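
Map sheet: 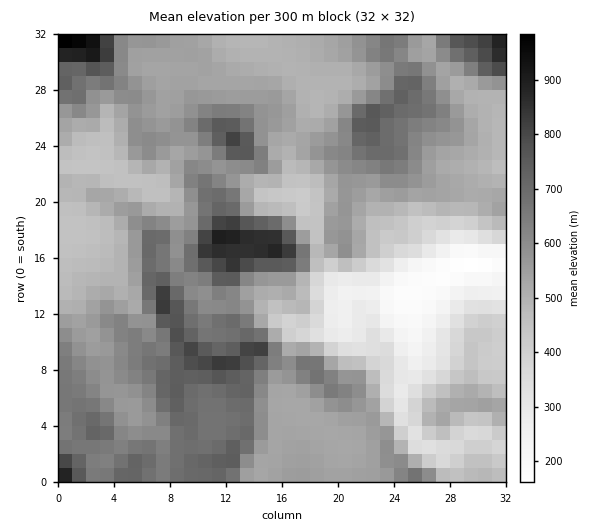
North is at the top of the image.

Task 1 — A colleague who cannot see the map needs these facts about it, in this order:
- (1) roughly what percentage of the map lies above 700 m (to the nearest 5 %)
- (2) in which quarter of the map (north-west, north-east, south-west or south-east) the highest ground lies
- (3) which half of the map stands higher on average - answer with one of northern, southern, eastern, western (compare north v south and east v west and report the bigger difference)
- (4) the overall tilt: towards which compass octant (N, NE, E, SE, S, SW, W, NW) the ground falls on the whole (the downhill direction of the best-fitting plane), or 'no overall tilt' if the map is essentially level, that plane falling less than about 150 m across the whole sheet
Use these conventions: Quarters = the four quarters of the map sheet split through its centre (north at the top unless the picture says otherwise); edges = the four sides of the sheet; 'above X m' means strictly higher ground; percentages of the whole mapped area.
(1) Roughly 15 % of the ground is higher than 700 m.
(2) The highest ground is in the north-west quarter.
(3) The western half stands higher on average than the eastern half.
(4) The general tilt is down to the east (the land rises towards the west).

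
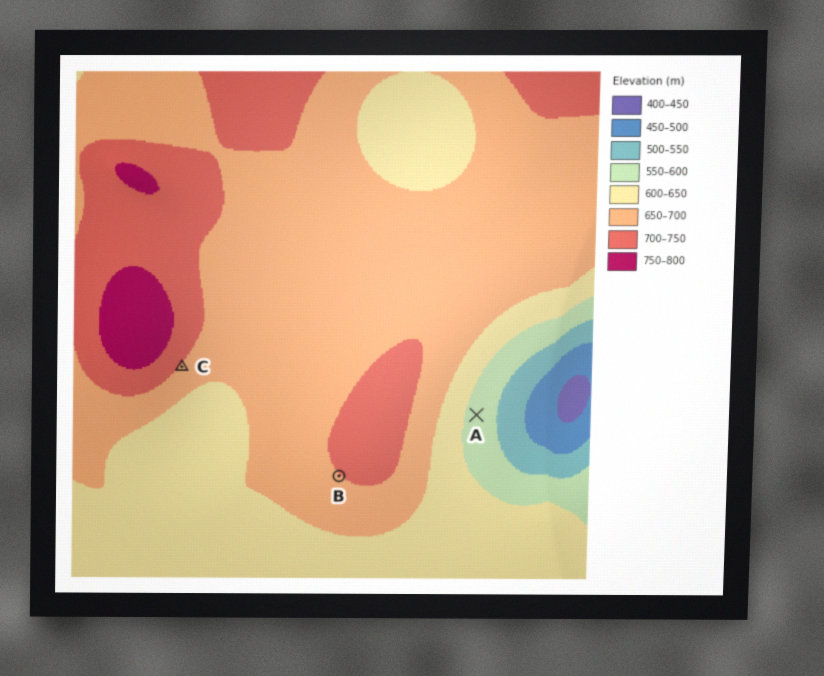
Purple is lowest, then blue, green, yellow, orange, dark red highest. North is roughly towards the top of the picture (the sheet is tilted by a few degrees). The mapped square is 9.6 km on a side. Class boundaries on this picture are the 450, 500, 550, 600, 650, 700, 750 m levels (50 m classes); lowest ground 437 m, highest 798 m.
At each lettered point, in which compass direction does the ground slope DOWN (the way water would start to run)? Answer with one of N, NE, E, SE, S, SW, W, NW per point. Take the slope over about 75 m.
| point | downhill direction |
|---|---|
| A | E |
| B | SW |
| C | SE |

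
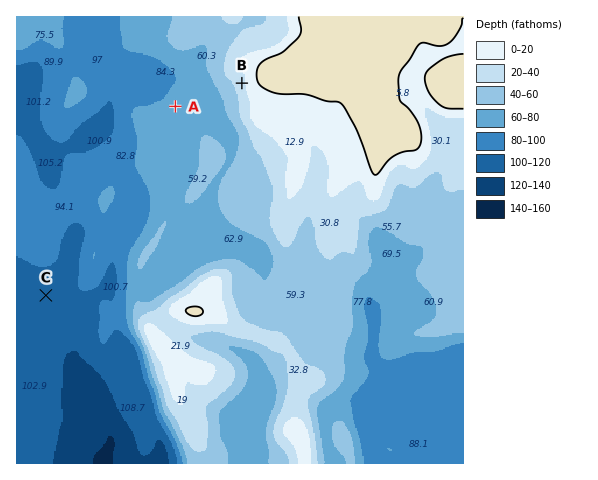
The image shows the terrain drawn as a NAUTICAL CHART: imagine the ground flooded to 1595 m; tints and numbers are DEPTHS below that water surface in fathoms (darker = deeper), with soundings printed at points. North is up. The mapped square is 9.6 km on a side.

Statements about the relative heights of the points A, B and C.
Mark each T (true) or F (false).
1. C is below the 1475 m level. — T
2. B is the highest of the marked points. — T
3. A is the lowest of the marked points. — F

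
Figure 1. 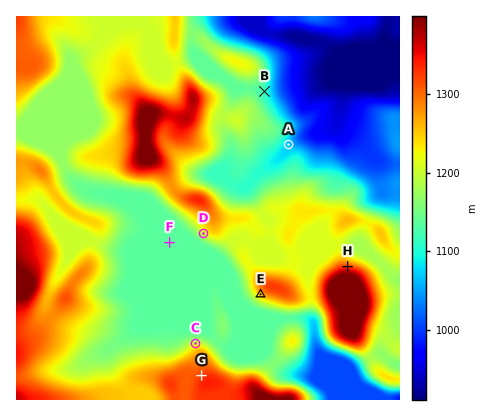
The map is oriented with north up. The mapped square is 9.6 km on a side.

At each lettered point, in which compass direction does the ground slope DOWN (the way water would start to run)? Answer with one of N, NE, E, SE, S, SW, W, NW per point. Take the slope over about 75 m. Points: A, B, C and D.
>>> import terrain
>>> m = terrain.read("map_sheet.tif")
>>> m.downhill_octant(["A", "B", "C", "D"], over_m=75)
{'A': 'E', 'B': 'E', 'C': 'N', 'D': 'SW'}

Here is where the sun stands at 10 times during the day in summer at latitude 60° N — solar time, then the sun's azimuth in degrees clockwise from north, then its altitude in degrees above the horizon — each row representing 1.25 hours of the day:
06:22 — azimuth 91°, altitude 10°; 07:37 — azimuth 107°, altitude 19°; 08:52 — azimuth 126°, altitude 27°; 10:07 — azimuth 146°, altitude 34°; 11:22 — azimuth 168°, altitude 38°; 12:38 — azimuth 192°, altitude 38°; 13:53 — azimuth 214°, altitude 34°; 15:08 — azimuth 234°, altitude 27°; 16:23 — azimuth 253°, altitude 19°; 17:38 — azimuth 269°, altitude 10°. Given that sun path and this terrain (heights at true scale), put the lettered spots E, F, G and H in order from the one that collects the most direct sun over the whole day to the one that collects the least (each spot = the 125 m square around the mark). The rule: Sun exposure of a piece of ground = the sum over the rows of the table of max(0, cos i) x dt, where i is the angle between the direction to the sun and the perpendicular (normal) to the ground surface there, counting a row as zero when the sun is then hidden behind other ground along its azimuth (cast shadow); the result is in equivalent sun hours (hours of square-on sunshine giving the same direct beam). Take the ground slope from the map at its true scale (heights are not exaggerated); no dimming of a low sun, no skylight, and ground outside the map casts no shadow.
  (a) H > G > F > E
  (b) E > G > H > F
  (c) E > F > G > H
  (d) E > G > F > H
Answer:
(c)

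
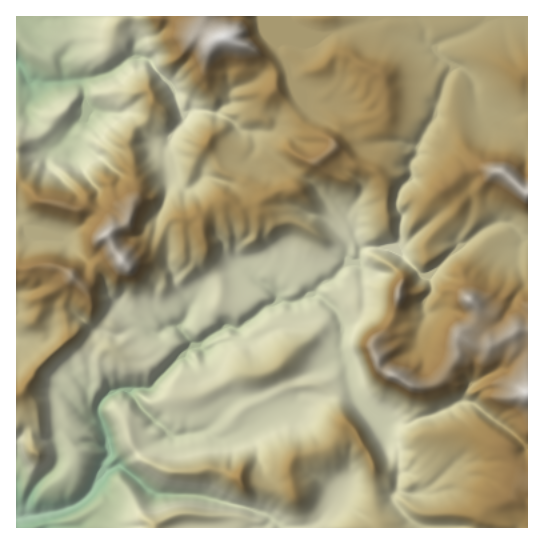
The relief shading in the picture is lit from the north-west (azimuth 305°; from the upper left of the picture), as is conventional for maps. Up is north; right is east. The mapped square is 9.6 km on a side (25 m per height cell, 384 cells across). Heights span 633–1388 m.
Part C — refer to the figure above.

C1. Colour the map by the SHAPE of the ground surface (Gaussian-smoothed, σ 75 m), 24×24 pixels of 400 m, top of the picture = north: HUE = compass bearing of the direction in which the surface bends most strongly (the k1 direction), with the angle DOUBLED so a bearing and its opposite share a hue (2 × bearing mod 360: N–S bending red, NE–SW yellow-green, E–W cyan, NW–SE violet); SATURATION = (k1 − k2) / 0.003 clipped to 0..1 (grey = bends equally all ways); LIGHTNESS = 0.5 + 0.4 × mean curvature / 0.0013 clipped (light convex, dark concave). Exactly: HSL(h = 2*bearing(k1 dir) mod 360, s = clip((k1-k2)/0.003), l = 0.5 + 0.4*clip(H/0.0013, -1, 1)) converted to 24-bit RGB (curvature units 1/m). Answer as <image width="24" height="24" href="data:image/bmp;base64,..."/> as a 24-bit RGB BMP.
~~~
<image width="24" height="24" href="data:image/bmp;base64,Qk32BgAAAAAAADYAAAAoAAAAGAAAABgAAAABABgAAAAAAMAGAAATCwAAEwsAAAAAAAAAAAAAm6YjRKwQIdLYrHS+ZWqNVM/Bm7rw04b5fJn3bnbn2zRQbh8Wdz0iWLsgQI+IZoOqtntycra2whq2qznwLhfrWJbSqnGnYX9dN2Swzoy7WbcwB3lBtFiVdutwMBYDMzIAMycAMhUB+sgJOYbXk7nWs9nIOmB5UGpzzbFjKHZ1dLszfH1Bg25alW6GpYSsmniu9gMTAo050JuXJJ2XGb4ZVQAWdaruz9T80s79k8L/0+n4QCWyzLmApFhLekdJLlNT1+t8HkjVtEmbdpxtXod5hodpjn9tfKKYZKz/Pmb/Y8NawXaSMARnlPC5UsaKbHlJbo1AhIE7q5w0dDqcj6bCyIffz4zWUTOWzP/SNQxKu11akZB1cWaCX4JqfamAP76lQP8FLBWbebd0qFjAMQdvsOCflTicf3A5eIdLi3paaYNVUH5OaotIYl5Ft0mDyPXbuxHSPStkatKorZfUmIfDfqa7MtQ4qxY3m9KJKzeyr6RjUBVwkufxzEfg3CvIkaJ8fZFvWoNqnnR4e4lqb3xfWnFnO8aE79FiXBI7Y0I7hXkWMVQCJV0KjCMSlScgh7NR9cKmJUFdnGJtxlZzGk4ASEoCAJ0ezKC6kX+wuW67k1JCho9BW45MXaWrWbRchTNXmhduwFJBzPv7ya/uZ6/ICnOiqLTWoKPU2ktP7yNrJls6n2RumW2/nbHXUMjgB5g4p2azjVqamJ7JrIrZ25/NOodabodXXSpv3zyqsv/dkEuxi0qO33eOMUmjHYEbep5GXndJ6k+a9HXRIqmpisK3cXiZl3OmmlDbLGMMWqRymalyWnV5vJOV0o3LVoOKGwp30vnStnBtOW5vVk55zpyLWnO0rITJVpp+vWKkM4Fx6dlyszYCNKtvgVpTioFNgUUkzoq4LZEXPoEWV7RJdqJfl2tgtX+jHURnIrg4+XBuSY+LPll7scNzvVhIPYhwpnnHhEWeu1iNiStI5ffUEQ4xi4o9hINUYJZxT4OGvo+3lYW3Lrl0hoAtW5E3nj9ddKmiMktm95FsT8x9IjyTojSkuO3Ca2u0OpaqQ6xqnkV+m9Lj8XmZqwCQb9dfOLuYqkCkOHc2Z69RbXCCl1ZqaoKfpnKTOJZki6lwM1SKPOpl/JHLEgpynNFlp7VegmGLkFSBZH7fmK/ryiu5lQpFgs3f29zwS0/Hhi6w0HuWN6FoZFc5XIFDd39viHRqkaVzP4JURSPDQv97eQA1YPBYHb5stW1ueXBgfXFeg4RLd20ySyM7qYLWrfGOZJImsjWzfDm1ydx4nCytZ1S1x41wM2M2lq9Ibtq+XUuMwD4jYKALGJhu3Zp5OnY+TJUmo3WKhmFxhzU8hlo3S8mMEMB4y1NX6auWCS06pZnT2Z7cl0S2aHmxi5Cyc3vRM+xCeDdPXVB0ZV6YsfR8pw/nN6U7um97Y3aoXHIyglYvXK/w0eb6fGvqhDvbnbZY4sG4OGzfJoVfizs+0JrHiFGyt4G6zlDOktu0aideeIlFO45ufv8HTY7Vy3awebmBn0eEeUJohpfjeeCGaDdcVL83sBS94jp4yuWBiDqHby96Vp8wqb4vXqVpf3JZkIlQtg8qZMm5eIDJVsHYz4mCD0NhhLB6wnudWjXHxtfzVOb20cU6P1gvZEc4bmkqzKpC0+F8WDNfS0CJ0YGST7dsb5CWc2STeUvEcbbe2YuzW9DLhklKqodrI1F7nJtnfJRqXMWShZ5CiDA72WK3zFV/LndYRIumeam38Iqfi00+C4lympzI2aLdhi1OdII9Y41NU7N9X9NhozN0nmuEoqhgVoeiNZCLmK51e2pcenVihmlnNkuOyJDO5JbZHClYW2ojbkkc7vbIDwvHWGAUgn0HsFWBtX5vSp5pdpNTg4JagmR1knF7t7aHcmmXMleCt7V9d2l8f3NwhIBqgZRSUH8wyokuKhbjkYzhjYjh2fnQMwAtzpZuYsGLNpRhe228bdbVfFtuf4NpdWt9iIx0qL2CZFyBWlWhgrJoeFyEiG94lXZwjTI9jrJwkTubr7QpD1gFLL0fcAAvpdohxt1/iUhYnaNTKKlBsTGpammssnq5YYOSicPFvIapcGONj32XjUNHjl1+d5Ohg5awZLnMqnKlWG+Zh3ai1aWqFi5fYDCJ3Lmgbb3O0YLZpurdRIT1gEyGaIBrW5xpe7eXfGdWiHZghHJsfVZfaJqjf42ceJKAbId0g2lweIxxaGeGXmyJzZKBWBmoaePVW8SeobBtPcY84MFYQx9SgHyAlGiLgqxfWpBTgH1vinZyiHaDfXiPc4+MZodof4JvgYFt"/>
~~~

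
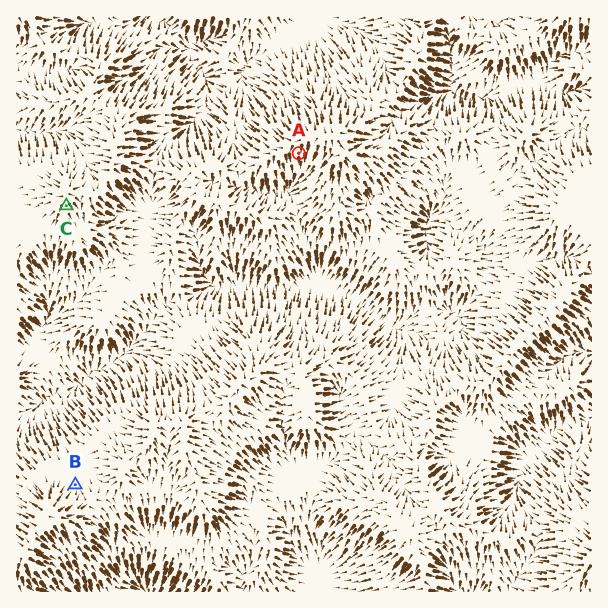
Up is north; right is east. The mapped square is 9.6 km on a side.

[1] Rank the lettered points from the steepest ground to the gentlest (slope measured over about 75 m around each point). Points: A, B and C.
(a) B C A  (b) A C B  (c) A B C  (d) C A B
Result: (b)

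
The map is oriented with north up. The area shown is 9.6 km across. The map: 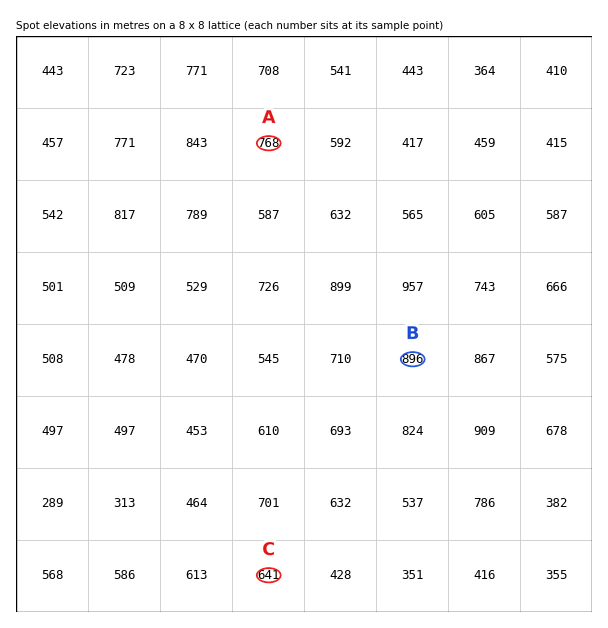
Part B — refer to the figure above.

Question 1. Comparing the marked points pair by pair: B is above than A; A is above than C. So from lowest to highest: C A B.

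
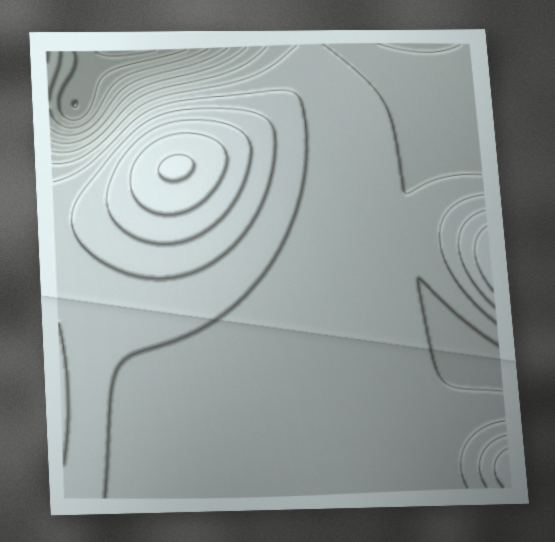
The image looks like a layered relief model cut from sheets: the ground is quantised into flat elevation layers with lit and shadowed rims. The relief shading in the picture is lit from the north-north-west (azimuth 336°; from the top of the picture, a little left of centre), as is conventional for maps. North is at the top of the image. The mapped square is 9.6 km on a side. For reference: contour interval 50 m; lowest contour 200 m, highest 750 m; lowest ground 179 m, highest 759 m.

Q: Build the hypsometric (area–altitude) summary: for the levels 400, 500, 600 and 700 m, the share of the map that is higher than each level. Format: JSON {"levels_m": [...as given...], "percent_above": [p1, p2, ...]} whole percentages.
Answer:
{"levels_m": [400, 500, 600, 700], "percent_above": [95, 83, 15, 3]}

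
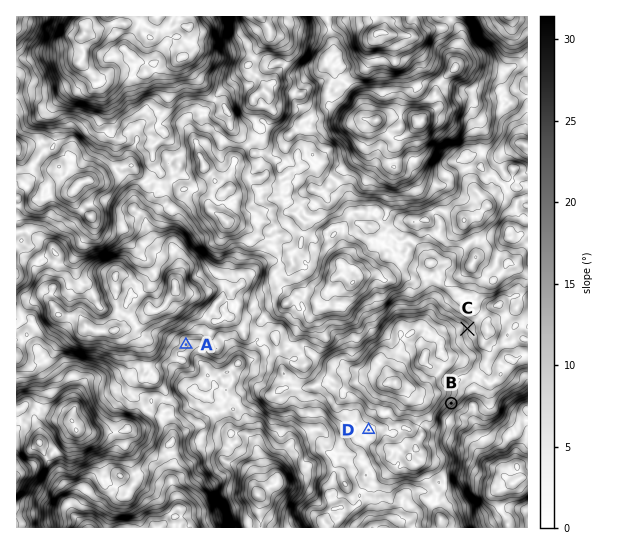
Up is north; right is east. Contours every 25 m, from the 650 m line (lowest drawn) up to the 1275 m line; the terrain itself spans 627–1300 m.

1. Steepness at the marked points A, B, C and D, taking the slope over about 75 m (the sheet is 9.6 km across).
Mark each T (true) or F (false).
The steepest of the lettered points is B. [T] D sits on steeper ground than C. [F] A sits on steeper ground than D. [T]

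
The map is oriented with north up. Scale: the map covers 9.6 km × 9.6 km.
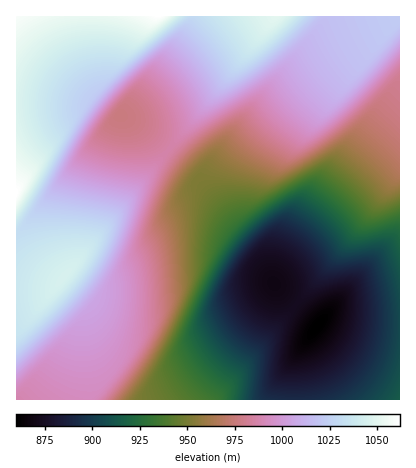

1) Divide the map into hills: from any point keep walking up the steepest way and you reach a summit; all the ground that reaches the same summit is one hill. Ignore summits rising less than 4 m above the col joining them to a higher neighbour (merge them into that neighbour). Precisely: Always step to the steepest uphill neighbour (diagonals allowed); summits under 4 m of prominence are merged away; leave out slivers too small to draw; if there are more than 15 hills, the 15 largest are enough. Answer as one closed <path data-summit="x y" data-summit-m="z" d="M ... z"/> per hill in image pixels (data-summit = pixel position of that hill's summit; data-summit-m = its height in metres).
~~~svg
<path data-summit="64 278" data-summit-m="1044" d="M120 115l-29 31-75 88 0 166 278 0 0-40 24-36-43-38-17-38-26-26-29-36-6-12-47-40z"/><path data-summit="400 16" data-summit-m="1022" d="M400 16l-72 0-98 120-27 38 0 8 6 10 24 30 26 26 16 38 43 39 8-8 6-1 40 9 28 1z"/><path data-summit="276 16" data-summit-m="1050" d="M326 16l-132 0-11 18-63 82 26 15 40 33 11 10 9 15-3-7 0-8 6-10 41-54 73-86z"/><path data-summit="400 400" data-summit-m="915" d="M332 316l-4 0-7 6-26 36 0 42 105 0 0-74-42-3z"/><path data-summit="16 16" data-summit-m="1059" d="M86 16l-70 0 0 86 64 4 28 17 13-9 0-8-23-24-8-28z"/><path data-summit="16 192" data-summit-m="1062" d="M38 102l-22 0 0 132 96-112-6 0-26-16z"/><path data-summit="158 16" data-summit-m="1062" d="M192 16l-105 0 2 32 9 34 23 24 1 8 61-80 7-10z"/>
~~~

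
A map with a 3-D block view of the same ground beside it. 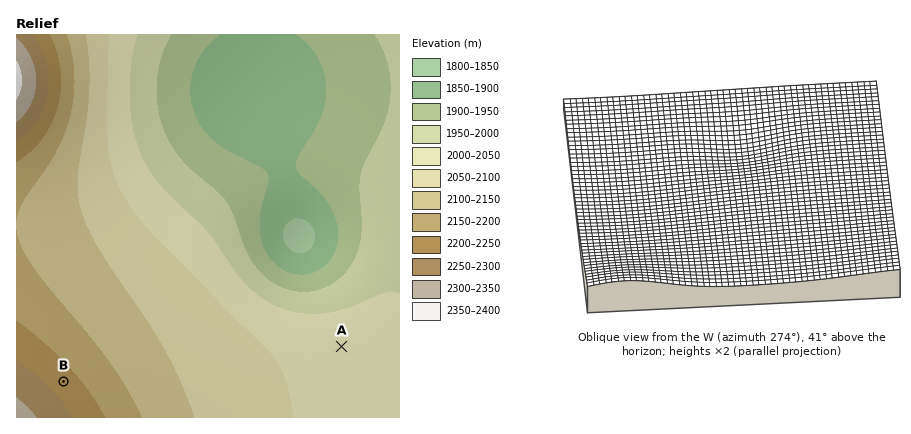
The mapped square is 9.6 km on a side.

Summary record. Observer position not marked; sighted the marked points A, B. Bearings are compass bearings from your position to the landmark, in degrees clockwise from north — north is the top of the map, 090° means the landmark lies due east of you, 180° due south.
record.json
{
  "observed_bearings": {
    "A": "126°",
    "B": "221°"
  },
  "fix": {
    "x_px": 190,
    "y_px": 236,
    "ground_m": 2020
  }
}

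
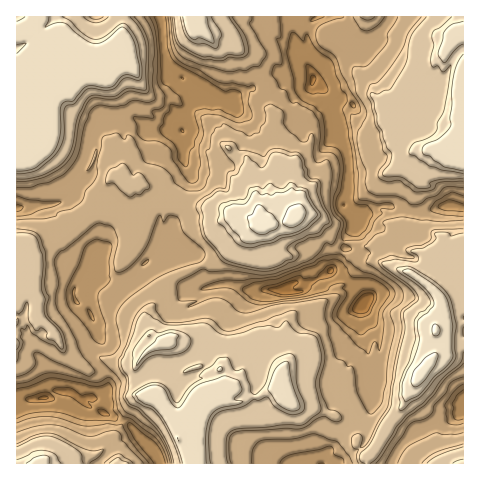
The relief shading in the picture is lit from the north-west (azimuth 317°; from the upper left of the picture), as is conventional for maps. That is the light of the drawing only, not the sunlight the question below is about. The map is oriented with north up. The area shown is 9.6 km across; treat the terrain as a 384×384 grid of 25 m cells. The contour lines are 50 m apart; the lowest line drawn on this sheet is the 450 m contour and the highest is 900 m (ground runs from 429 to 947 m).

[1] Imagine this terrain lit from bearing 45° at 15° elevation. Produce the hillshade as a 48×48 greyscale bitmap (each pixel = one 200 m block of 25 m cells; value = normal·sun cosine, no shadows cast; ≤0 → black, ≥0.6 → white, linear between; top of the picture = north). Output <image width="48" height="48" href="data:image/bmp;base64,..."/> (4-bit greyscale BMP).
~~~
<image width="48" height="48" href="data:image/bmp;base64,Qk32BAAAAAAAAHYAAAAoAAAAMAAAADAAAAABAAQAAAAAAIAEAAATCwAAEwsAABAAAAAAAAAAAAAAABEREQAiIiIAMzMzAERERABVVVUAZmZmAHd3dwCIiIgAmZmZAKqqqgC7u7sAzMzMAN3d3QDu7u4A////AHituKuFnP/QADiquZmHd1REQAaHVmV6mJmrmsqHnP9wAGmqqZhlVVVUECZ4d3iIiYirzcuYrvgAAomql2VDM0MgE3dXeIeJu5q83dyqzYAABniZdTIRERIjVoVmd4eKq6q8zcu8pQAAJ3eHZERDITVVZ3dldlVorIm7y7qnEAAAeHd2VFZkEmdoh4qFRER5rYmZiZdjAAAWqWZlRXdAJqqqd6xiEkWHmkVld1MyAAWKx2d2d4dDacq4eLpCATV3mCRDMQASACecpmd3ealUeqmoebhSATV3dVRDEABjACaIZmd2i6hFepmIeqhSATZ2RGeDACqSAEVmZmd3qodWipiJq6diEjZ4aGlAFKxlUzVUNXd4mHdnioeryodjEkWZmocxKdp4UjVEVod3h3d3iHjNuIdkEkSHrJYRjch2MTV5m6h5qYd3eJzcmah0IiNXrGIY3riFIVWbzbm8uYiZmsurvbhjEBJovDNt7apUNFa9yqqpeKqYmpeczKlRAiaIvEWc26U1RWipeZiInLqru6mrq7YjRWZXu2acunNWZniHiqmay73d3cvLmnQkREIoynesqVVmZ3d3mpiJmamau5mpqWMgAABMt3erqWZ3ZXd4mGVWZUIAEjV5l0EAAAXMdmebuGdlNGeIh3YzIAAAABJ2QRAAAZ2nZnesl3ZkJGd3iHYyAAEzMjNBATICjLdmZne7dmZlRHaGZ3QQFERWaHVDNlM4qWd2ZnnJZmZmM3iGZiABUhM0ZlVWaHRndnhmd6y4dmZkFGh2UwAEIDETMSRWnJZnZndoqcypdmZSJWd3UjIjAzFHUUVp7oZGeJmszLqoeHZEVmd2Q1IzNkWcZIq//GQ2iqqszFZ3d3ZmZmZ2VVNUaYi6Z87/+CAmZUWKlzRmZ1VmZWZ2Z5h4qXeoic7tpQAiEBNEMRI0VlVmVWZ3jLh4dWipmc7LphASIhJEEAATVWZUVniIzJZVRniIib2qtxEzISVSACM0VnZEaImsyoQ0ZliHeLurxwE0NWUgAGVlZ4dFeIzKq2MkRHqGi9zL1wFlNkETRWdneZhFZ6yHumMzR6p4u7u8xANRNDRmZnZ3i7lWict62lQzial4irvMgARBVmd3ZmZ3m7l4mriLp1MmrLhnnZm6YCUhZnd1Zmd3q6mHiHZ4hkJZzZZWqni6UTMDZmZVVmd3qYl0RWZodTWb2lRHuXrZM1EFZmZlRWZ3hncwFEJIZ3mphSRquL23VQAWdmZlRGZ3ZXUAFBGKq4d1MSZ4ituGQABYdmZkNGZmZmQSVBbdyXUgIlZni7pjEBWHZmZkQ2ZmZmZWZEvtpiABI0Vni6cyATd2ZmZkQnZmZmd2ZX3sYAAAEkVnm5RCFHh2VlZDM3dmZnd3d67sEAABM1aJqnUgRodmZVUzV2Z2d3iYd77rAAATVZq5qVIDZmdlVEVEZ2Znd5yoeN/6AAFIiszIlzI2ZmVVRFVFZnZ3etyoev/4AAWLnNyXhVVnZiJEVWVWd3Z4rMunje/2ADesrrt3dXh2ZAFIdHZodg=="/>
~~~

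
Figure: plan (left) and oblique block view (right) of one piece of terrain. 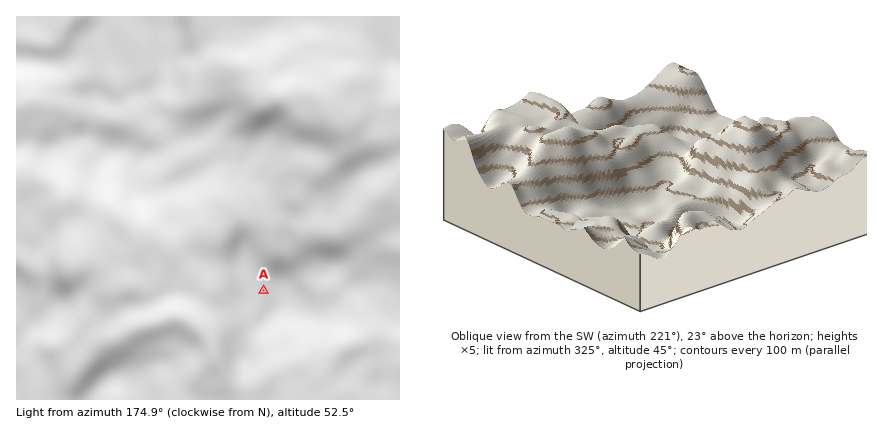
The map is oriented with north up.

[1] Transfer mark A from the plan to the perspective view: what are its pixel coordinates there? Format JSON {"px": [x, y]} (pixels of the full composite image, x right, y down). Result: {"px": [732, 133]}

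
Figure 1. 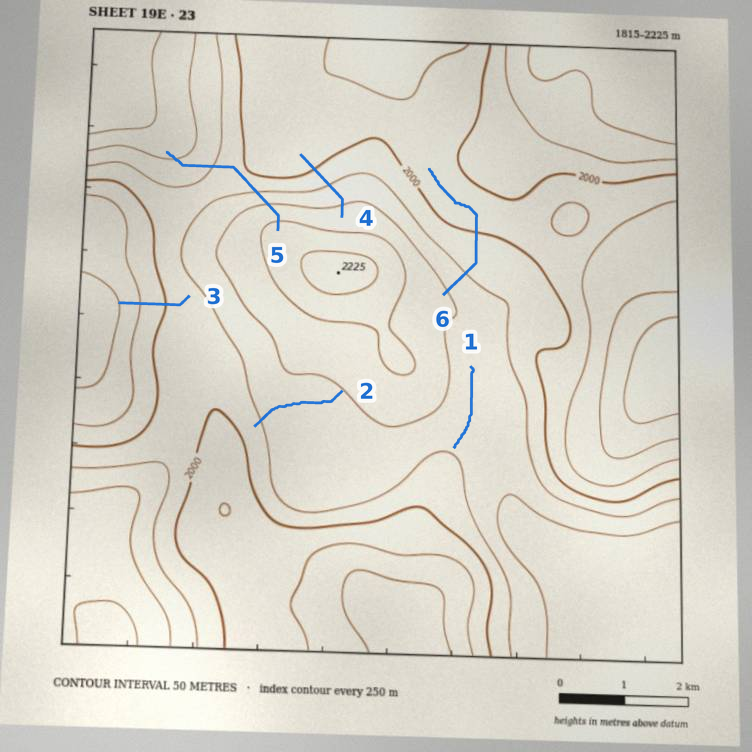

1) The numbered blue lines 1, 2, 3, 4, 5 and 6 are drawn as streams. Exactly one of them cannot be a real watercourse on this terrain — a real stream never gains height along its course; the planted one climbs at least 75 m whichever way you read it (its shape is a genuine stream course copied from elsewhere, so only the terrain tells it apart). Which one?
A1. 5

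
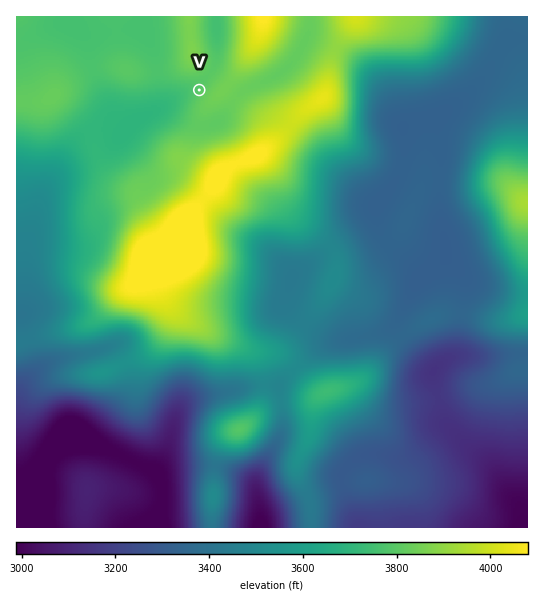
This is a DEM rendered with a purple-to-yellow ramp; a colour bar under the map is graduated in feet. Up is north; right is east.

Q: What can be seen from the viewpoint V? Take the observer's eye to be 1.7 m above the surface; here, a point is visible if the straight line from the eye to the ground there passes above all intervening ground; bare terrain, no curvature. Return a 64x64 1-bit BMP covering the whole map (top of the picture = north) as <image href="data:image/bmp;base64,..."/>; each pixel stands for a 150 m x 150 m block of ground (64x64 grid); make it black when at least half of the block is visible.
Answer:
<image width="64" height="64" href="data:image/bmp;base64,Qk0+AgAAAAAAAD4AAAAoAAAAQAAAAEAAAAABAAEAAAAAAAACAAATCwAAEwsAAAIAAAAAAAAA////AAAAAAAAAAAAAAAAAAAAAAAAAAAAAAAAAAAAAAAAAAAAAAAAAAAAAAAAAAAAAAAAAAAAAAAAAAAAAAAAAAAAAAAAAAAAAAAAAAAAAAAAAAAAAAAAAAAAAAAAAAAAAAAAAAAAAAAAAAAAAAAAAAAAAAAAAAAAAAAAAAAAAAAAAAAAAAAAAAAAAAAAAAAAAAAAAAAAAAAAAAAAAAAAAAAAAAAAAAAAAAAAAAAAAAAAAAAAAAAAAAAAAAAAAAAAAAAAAAAAAAAAAAAAAAAAAAAAAAAAAAAAAAAAAAAAAAAAAAAAAAAAAAAAAAAAAAAAAAAAAAAAAAAAAAAAAAAAAAAAAAAAAAAAAAAAAAAAAAAAAAAAAAAAAAAAAAAAAAAAAAHAAAAAAAAAA8AAAAAAAAADwAAAAAAAAADwAAAAAAAAAHwAAAAAAAAAPgAAAAAAAAAeAAAAAAAAAA4AAAAAAAAOBgAAAAAAAD8HgAAAAAAAPwfAAAAAAAA/B/gAAAAAAH88fAAAAAAMf/wCAAAAAA//+AAAAAAAD//4AAAAAAAP//AAAAAAAA//8AAAAAAAD//+AAAAAAAH4/8AAAAAAAfD/4AAAAAAB4P/IAAAAAAGA4c4AAAAAAADAjgAAAAAAAIAPAAAAAAAAAA8AAAAAAAAABwAAAAAAAAAHAAAAAABgAAcAAAAAA=="/>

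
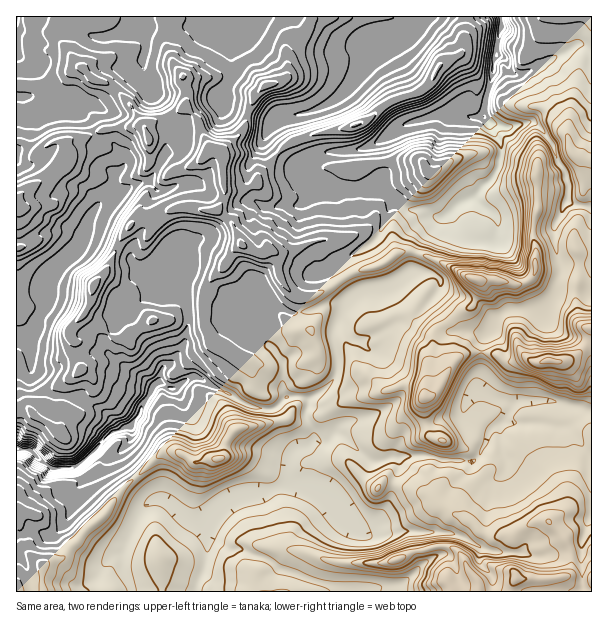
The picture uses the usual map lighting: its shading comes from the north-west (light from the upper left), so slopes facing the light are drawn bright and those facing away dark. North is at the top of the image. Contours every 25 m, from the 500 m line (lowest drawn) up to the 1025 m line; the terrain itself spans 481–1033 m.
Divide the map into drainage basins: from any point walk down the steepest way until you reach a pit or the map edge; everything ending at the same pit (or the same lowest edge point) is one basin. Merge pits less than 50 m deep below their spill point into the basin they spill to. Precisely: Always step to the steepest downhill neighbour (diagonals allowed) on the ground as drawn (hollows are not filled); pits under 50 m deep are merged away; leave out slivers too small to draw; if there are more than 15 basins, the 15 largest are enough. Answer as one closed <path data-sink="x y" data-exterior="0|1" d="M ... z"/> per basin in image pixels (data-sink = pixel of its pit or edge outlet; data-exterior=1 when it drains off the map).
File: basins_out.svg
<path data-sink="501 27" data-exterior="0" d="M591 16l-124 0-5 37-21 11-9 17-10 10-32 11-27 20-18 6-28 5-29 11-29 30-1 8-15 8-19-1-1-34-5-5-8-1-10-18-1-9-14-16-11 9-22 7-7 6 5 12 1 22 21 11-27 24-7 22 24-5 15-6 41 3 16 14 7 18 4 4 12 6 7 0 6-3 7 5 3 23 4 7 13 11 8 2 10-3 38-23 31-8 17-12 12 0 10 2 57 27 1 7-7 17-31 20-10 10-3 43-6 18 0 20 4 18 14 7-12 35 8 13 0 11 5 6 25 14 12 12 6 3 28 1 3 16-3 11 2 16-5 9 1 4 80-1z"/><path data-sink="17 449" data-exterior="1" d="M195 208l-18 0-43 14-12 14-14 33-5 4 27 24 2 11 8 8 11 5-19 11-4 6-12 0-32-25-14 16 0 7 6 9 0 11 4 15-20 13-10 9-4 18-5 9-15-12-10 2 0 108 4 12 2 19 21 17 0 25 215 1-2-17 13-5 16-20 18 2 30 10 51 2 12-4 18-8 20-5 16 0 12 8 7 17 9 12 1 8 31 0 6-13-2-16 3-11-3-16-28-1-6-3-12-12-13-6-16-11-1-14-8-13 0-5 8-13 4-17-14-7-4-18 0-20 6-18 3-43 10-10 31-20 7-17-1-7-57-27-10-2-12 0-20 13-28 7-23 16-15 7-13 3-8-3-10-10-6-12 0-13-5-8-6-2-3 3-7 0-12-6-4-4-7-18-10-9-6-5-12 0z"/><path data-sink="17 17" data-exterior="1" d="M311 16l-294 0-1 125 5 1 12 9 6 1 15-10 9 0 3 4 3-6 17-2 22-10 29-2 9 1 6-5 22-7 11-9 14 16 1 9 10 18 12 2 22-22 3-15 9-21 10-8 10-1 12-9 0-21 16-18 6-12z"/><path data-sink="27 336" data-exterior="0" d="M140 126l-32 2-22 10-17 2-2 3 1 15-2 6-18 14-21 10-9 12 1 48-3 1 0 159 10 0 15 12 5-9 4-18 10-9 20-13-4-15 0-11-6-9 0-7 16-18 5-9 3-18 14-15 14-33 8-11 9-7 6-21 27-24-21-11-1-22-5-12z"/><path data-sink="380 42" data-exterior="0" d="M465 16l-153 0-8 20-16 18 0 21-12 9-10 1-10 8-8 17-4 19-22 23 2 37 19 1 12-6 4-10 21-24 14-10 23-7 28-5 18-6 27-20 32-11 10-10 9-17 21-11 4-23z"/>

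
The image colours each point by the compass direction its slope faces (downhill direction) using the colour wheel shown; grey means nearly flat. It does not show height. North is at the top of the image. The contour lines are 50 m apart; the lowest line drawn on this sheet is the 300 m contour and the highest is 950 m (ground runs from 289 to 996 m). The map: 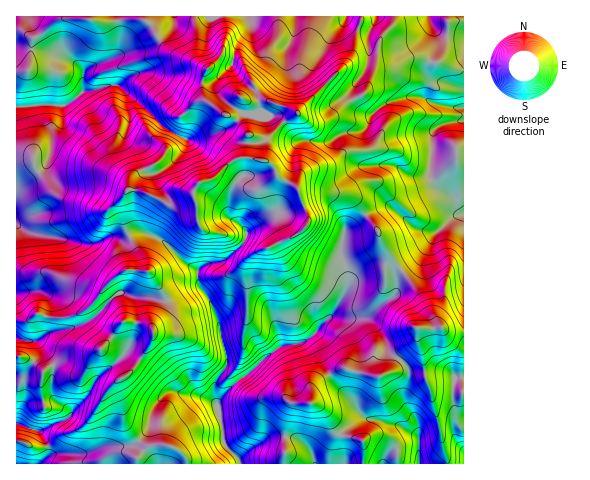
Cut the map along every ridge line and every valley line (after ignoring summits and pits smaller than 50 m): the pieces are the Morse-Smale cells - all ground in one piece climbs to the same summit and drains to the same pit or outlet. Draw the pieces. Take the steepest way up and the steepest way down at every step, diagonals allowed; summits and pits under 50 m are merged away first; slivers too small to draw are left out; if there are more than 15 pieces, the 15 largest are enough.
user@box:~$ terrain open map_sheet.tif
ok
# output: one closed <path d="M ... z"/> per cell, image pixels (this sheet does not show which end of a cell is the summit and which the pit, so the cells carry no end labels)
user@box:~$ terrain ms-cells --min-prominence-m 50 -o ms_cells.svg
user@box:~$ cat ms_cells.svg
<path d="M194 16l-178 1 0 206 6 7 12 4 32 5 12 5 17 0 15-8 14 3 5-3-5-11-2-16 0-10 5-9 14 1 28 14 7 1 17-7 0-7 7-10 14-4 18-17 15-4 1-23-8-11-4-4-13-5-20-18 0-18 4-9-10-10 0-27z"/><path d="M248 157l-16 4-18 17-14 4-7 10 0 7-17 7-7-1-16-9-16-6-10 0-5 9 2 26 6 11 11-4 17 6 28 25 12 8 1 15 10 12 9 21 9 39 0 6-13 21 0 12 3 7 6-8 14-15 14-9 15-15 15-11 24-4 25-25 32 1 6-2 26-19 2-5 0-13 6-8-17-23-12-25-19-24-14-6-40 0-6-8-10-5-8-6-4-10-6-3z"/><path d="M463 16l-101 0-8 25-1 12-5 9-53 53-14 8-14 15-5 2-13-5-2 4 0 18 19 4 6 3 4 10 8 6 10 5 6 8 40 0 14 6 19 24 12 25 17 22 18-13 15-23 16-15 13-5z"/><path d="M361 16l-166 0 2 43 10 9 3-1 11-11 18 4 21 36 38 17 53-54 6-27 4-11z"/><path d="M199 287l-11 2-20 12-35-4-10-5-10 6 9 14 2 10 22 2 5 3 3 5-4 12-16 25-20 15 0 6 8 17 1 13 4 7 12 14 11-15 1-12 5-10 13-12 28 3 20 9-3-19 13-21 0-6-9-39-9-21z"/><path d="M17 224l-1 68 24-1 6 4 3 5-2 17 16 1 14-3 13-9 12-16 18-17 5-3 21 1-5-14-12-21-5 3-14-3-15 8-17 0-12-5-32-5-12-4z"/><path d="M309 339l-10 5-14 1-9 5-25 22-14 9-18 19-2 5 6 21 1 16 14 17 11-9 20-12 16-1 1-12 5-20 2-2 18 0 3-18 15-10-12-27z"/><path d="M403 272l-5 4-2 16-2 5-26 19-6 2-32-1-21 22 8 9 12 26 12-6 6 0 27 8 7 0 9-4 9-15 17-16 2-13 16 1 7-2z"/><path d="M417 336l-1 5-17 16-5 11-5 5-8 3-7 0-33-8-11 8 34 41 35 9 17 9 2 3 0 24 2 2 27 0-7-39-9-33-5-13-3-22z"/><path d="M134 322l-11 0-40 50-8 1-14-8-8 0-2 18 1 13 8 8 10 8 1 2-3 4-29 14 9 14 14-11 19-7 10-10 19-32 19-12 8-10 13-20 4-12-3-6z"/><path d="M463 214l-9 3-16 14-18 26-18 14 11 13 23 38 9 8 7 2 12 0z"/><path d="M442 328l-24 0-1 12 5 11 4 28 5 13 15 69 2 3 15 0 1-45-7-5-3-8 0-23 1-5 9-2 0-43-12-1z"/><path d="M224 56l-3 0-17 19 0 23 19 16 13 5 13 16 13 5 5-2 14-15 16-11-37-16-16-32-7-5z"/><path d="M141 232l-12 5 12 20 5 14-21-1-8 5-11 11 0 4 6 7 11-5 10 5 35 4 20-12 11-3-3-17-10-6-21-21z"/><path d="M113 298l-23 22-20 9-20 3-16 9 6 5 14 19 7 0 14 8 8-1 40-51-1-9z"/>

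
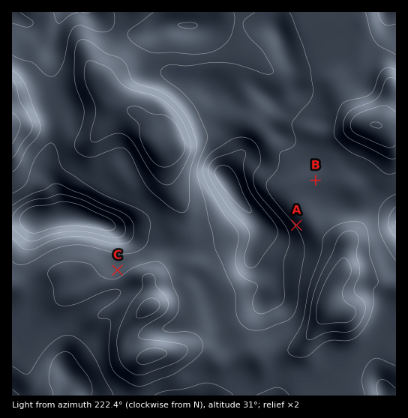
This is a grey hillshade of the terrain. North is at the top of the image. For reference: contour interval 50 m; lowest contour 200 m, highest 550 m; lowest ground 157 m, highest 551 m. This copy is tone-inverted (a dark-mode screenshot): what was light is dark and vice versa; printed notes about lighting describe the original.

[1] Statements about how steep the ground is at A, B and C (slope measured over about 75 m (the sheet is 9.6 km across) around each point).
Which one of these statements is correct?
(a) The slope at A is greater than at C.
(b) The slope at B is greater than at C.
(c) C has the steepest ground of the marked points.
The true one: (a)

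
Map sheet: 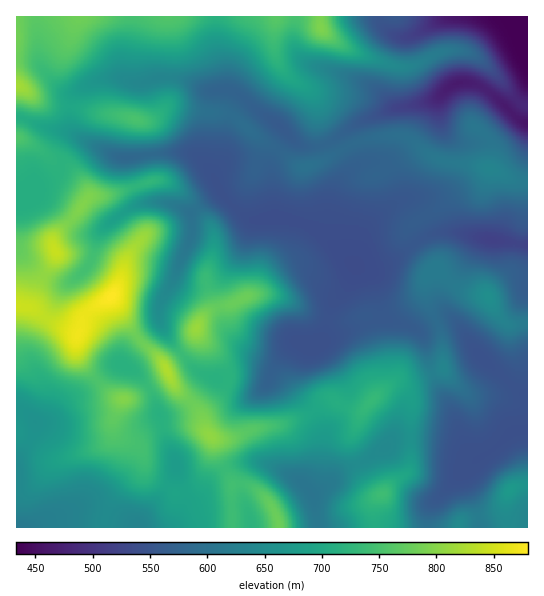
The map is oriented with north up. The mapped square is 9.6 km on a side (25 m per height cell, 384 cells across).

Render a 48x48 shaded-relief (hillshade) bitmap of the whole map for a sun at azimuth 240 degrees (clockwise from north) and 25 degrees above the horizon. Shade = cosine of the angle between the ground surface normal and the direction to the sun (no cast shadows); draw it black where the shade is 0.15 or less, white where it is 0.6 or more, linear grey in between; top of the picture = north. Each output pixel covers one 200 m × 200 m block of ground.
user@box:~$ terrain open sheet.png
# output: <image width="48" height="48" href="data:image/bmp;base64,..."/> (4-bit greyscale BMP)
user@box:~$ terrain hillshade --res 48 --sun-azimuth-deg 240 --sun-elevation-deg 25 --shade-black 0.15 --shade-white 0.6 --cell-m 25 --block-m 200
<image width="48" height="48" href="data:image/bmp;base64,Qk32BAAAAAAAAHYAAAAoAAAAMAAAADAAAAABAAQAAAAAAIAEAAATCwAAEwsAABAAAAAAAAAAAAAAABEREQAiIiIAMzMzAERERABVVVUAZmZmAHd3dwCIiIgAmZmZAKqqqgC7u7sAzMzMAN3d3QDu7u4A////AKqpmqqZmry7qruYvYEEnN3KljR5mHm7mKqZqqqZq8y6qruZzGAGrNy6lSN5qHm7mKqqqqqqvMupqsuayRAnrMy6lCR4mIrLmKqqqqu83KqZq8uqkwBZqry6dEZ3iJvLmLuqqrvNy5iJu8uXMBWaqrupdnZFiZq6iLu6qrzcyoZ6zLl1NHmrq7qYiIUkiZmpiLuqq8zLunaL7rl2eau6q7qZiZUliZmZmKqqq8y6mXat/rmImquqq8qImpY1iZmZmJmaq8y5mHi+/Jd4mZmZq7qImqZFeZmZmYmavMy5h3nNymVnd3d4m7uYiqdFeamZmZmrzMy6h3nNuFRVRWZ4q7uYiadFiqmJmau7zMzLhnvsl1QyNWeKqqqpiJdFm6iJmcy7u8y5ZY7pZVZCR4mqmImpiIZGq4d4mcurzMqGV8/FNohSR5mYh4mZiHVYqGZ4maq97adni/9yWJliN5h3eJmYiGRphVeJqprP/IV5rfsjm6hTRnd4iamHd1NpY2iqqqvv+3V6zrQpy5ZVRWiJmamHdkR5VHm8qb3v2oZ6yjGO2WZ2NGiZmamYdlaZZpvduc3duoeJlAXfx1eFNHmqmamYh4m5aL3sqcu6qpiZYQjdt2mGVoqpiamZmau5it7ad6mImZmoQBjMqImYh4l2eZmZmruprN2mVYdmeJqoQBerupmZhlQ0eZmZm7uqvMuERnd2eJqoQhWLy4iHUxAmiZmZq8uqqqljV4iIeJu5YyNr23ZlQgFYmJmZq8upmIdVeJq6h4vKdCJaymRFUyR4iJmZqrupd2ZXiKvbdWq6hUNIunM1ZEaIiJmZqqqYZVZ3d7zJVFiql1Mlq4IlZmeIiZmaqqmXZWeIiaqnVWeaqWITnHImeIiJmZmaqpmIeImqu5mYd2aJl0ACmlFImZmZmZmaqpmZmau7u5mZqod4hjEmmDR5mZmZmZqqqpmZqruqu5mau5h2ZmeZhUeamaqqmaqqqZmqq7uqu5mau5dVeJqnNHmqmauqmqqqmaqqq7uqupmqqnMjaJdBFYqqmau6mqqqmaq7u8uqmJmqqDATVmMASJqqmbupmZqpmau7u7qYdqqphSFGiHVFeZqqqqqZmZmZqru6mZmHVamHUzabzLmImqq7qpiJmZmaqrqHeZmGQ3ZWVpve7cqImqq7mHi7qZmZmZhmi6mEEFZ4is3u3Kdmiqq5d4vcqIiIiHVXrKhAAqupm8y7qGZVeZmXeb3sqHiId2ZXu4QAWdyGiamHVWdkV4iIrN7smHiHeId4qWIWq7hFeIh1VnhTR4ia3u7Kh3d3mqh4mFR7lmQ2iIh2eIhlaJq97+ynZmeKvLl3iZvaU0R5mIiJmZmZmqvO7tlmZ4q8zKh3m961NVabqIiJqqu6qqvN7qZoq93Kl3iIrNtBR2iqqYeKu7u6mavN7Jec3tlkI1eImXMCeHiqqYiau8u6mavN3JjO62IAJGd3ZCAViXiqqZiau7upiazMy5rOtQADaId2QyNYmYmqqpmaq7qpmazLu6q8kgAmmpdUREZ5mQ=="/>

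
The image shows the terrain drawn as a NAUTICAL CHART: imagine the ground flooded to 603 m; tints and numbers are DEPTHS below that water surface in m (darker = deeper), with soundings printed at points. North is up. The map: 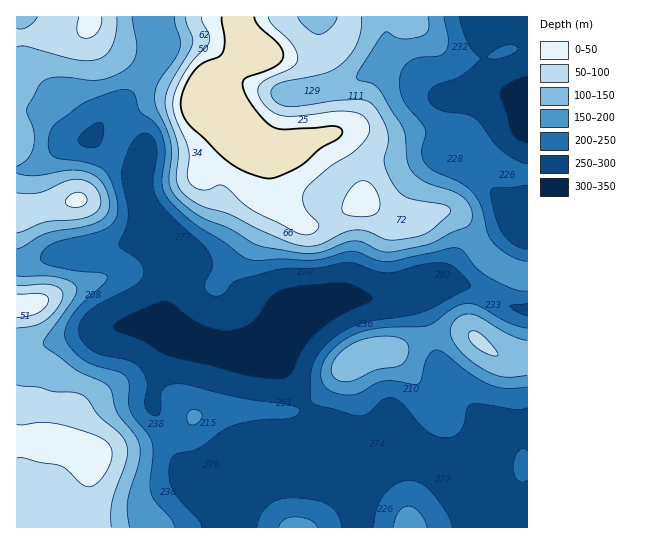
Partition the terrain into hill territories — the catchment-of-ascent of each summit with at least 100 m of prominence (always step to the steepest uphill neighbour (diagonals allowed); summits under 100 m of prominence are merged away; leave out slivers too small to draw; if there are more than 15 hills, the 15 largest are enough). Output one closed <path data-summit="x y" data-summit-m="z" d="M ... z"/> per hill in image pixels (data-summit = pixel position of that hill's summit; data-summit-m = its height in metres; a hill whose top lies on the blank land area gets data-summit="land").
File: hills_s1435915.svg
<path data-summit="land" d="M527 16l-371 1 5 21 0 11-2 6-27 38-24 22-16 22 51 25-4 12 0 17 2 10 11 25 21 28 0 15-9 54 1 4 10 8-15 35-7 21-1 12 25 55 16 17 13 6 11 0 19-8-3 5 0 15 5 35 290-1-1-100-17 1-15 5-4 5-16 29-12 13-21-13-40-18-7 0-36 27-2 0-30-12-19-3 9-4 4-4 3-6 0-10-15-28-36-54 18-24 19-19 11-7 20-6 48 0 25-7 17-8 23-1 25 6 32 18 10 2 7 0z"/><path data-summit="478 341" data-summit-m="509" d="M454 283l-23 1-17 8-25 7-38-2-16 3-25 12-19 19-18 24 27 39 23 39 1 14-7 10-8 4 18 3 32 12 36-27 7 0 40 18 21 13 12-13 16-29 4-5 15-5 18-2 0-116-17-3-32-18z"/><path data-summit="91 454" data-summit-m="577" d="M159 325l-34 0-27 4-36 11-46 10 1 178 220-1-4-34 0-15 3-5-19 8-11 0-13-6-16-17-24-51-1-9 3-12 20-51-6-6z"/><path data-summit="91 21" data-summit-m="565" d="M155 16l-139 1 1 152 17-2 27-20 13-6 13-1 8-6 13-19 24-22 27-38 2-6 0-11z"/><path data-summit="17 306" data-summit-m="585" d="M158 235l-8 0-24 9-36 8-32 3-27 8-14 1-1 85 14-1 84-21 45-2 6 3-1-11 9-48 0-15z"/><path data-summit="78 199" data-summit-m="562" d="M93 137l-24 6-32 22-11 4-10 1 1 94 14-1 27-8 24-2 33-6 42-13-9-16-9-27 0-17 4-12-4-3-22-8z"/>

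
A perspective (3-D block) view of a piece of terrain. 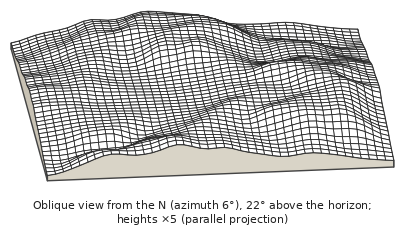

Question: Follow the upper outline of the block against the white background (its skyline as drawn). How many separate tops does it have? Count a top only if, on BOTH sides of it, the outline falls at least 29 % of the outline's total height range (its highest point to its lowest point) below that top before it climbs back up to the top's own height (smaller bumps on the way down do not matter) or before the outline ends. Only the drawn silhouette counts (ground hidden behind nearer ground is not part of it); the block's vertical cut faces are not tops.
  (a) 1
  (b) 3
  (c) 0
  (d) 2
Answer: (c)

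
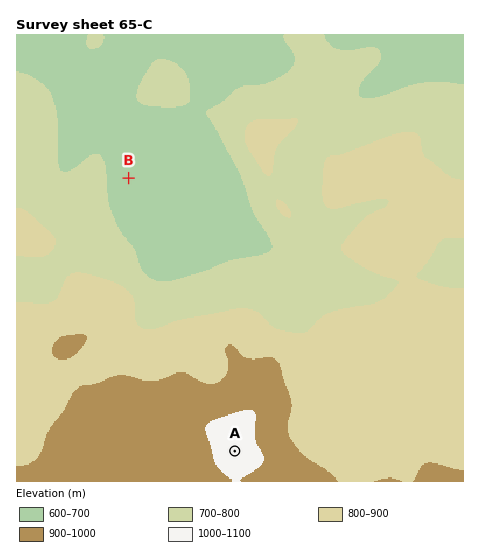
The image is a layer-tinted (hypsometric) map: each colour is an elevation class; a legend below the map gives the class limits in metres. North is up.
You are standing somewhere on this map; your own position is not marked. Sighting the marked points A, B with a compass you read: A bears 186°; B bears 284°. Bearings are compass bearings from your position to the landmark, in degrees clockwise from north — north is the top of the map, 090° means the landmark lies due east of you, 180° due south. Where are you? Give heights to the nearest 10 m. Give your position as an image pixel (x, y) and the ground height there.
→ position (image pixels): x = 260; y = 211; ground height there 730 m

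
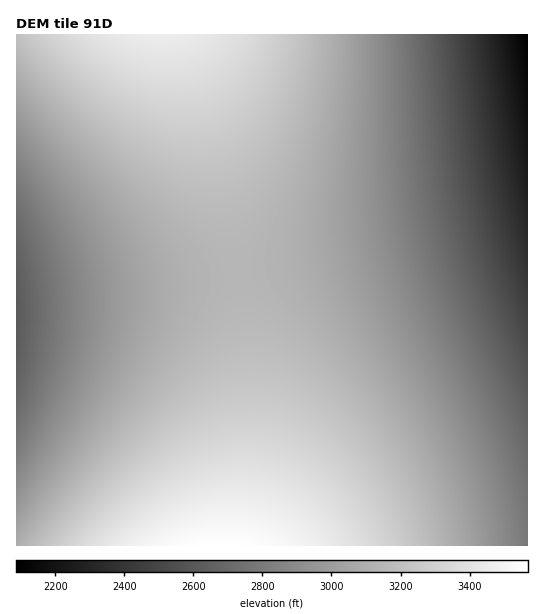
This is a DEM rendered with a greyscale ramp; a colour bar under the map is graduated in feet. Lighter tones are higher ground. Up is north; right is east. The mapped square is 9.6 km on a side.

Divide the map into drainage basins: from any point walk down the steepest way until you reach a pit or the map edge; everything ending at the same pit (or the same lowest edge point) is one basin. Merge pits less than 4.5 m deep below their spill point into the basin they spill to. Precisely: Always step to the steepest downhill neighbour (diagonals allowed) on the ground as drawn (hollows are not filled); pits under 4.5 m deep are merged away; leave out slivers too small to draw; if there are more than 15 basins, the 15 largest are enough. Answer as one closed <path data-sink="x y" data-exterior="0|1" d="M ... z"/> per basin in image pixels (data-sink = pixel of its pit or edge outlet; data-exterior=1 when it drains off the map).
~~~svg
<path data-sink="527 35" data-exterior="1" d="M527 34l-346 1 22 66 17 70 15 77 9 71 4 50 1 70-4 62-7 45 290-1z"/><path data-sink="17 316" data-exterior="1" d="M181 34l-165 1 1 511 220 0 2-2 6-43 4-62-1-70-5-62-8-59-15-77-23-88z"/>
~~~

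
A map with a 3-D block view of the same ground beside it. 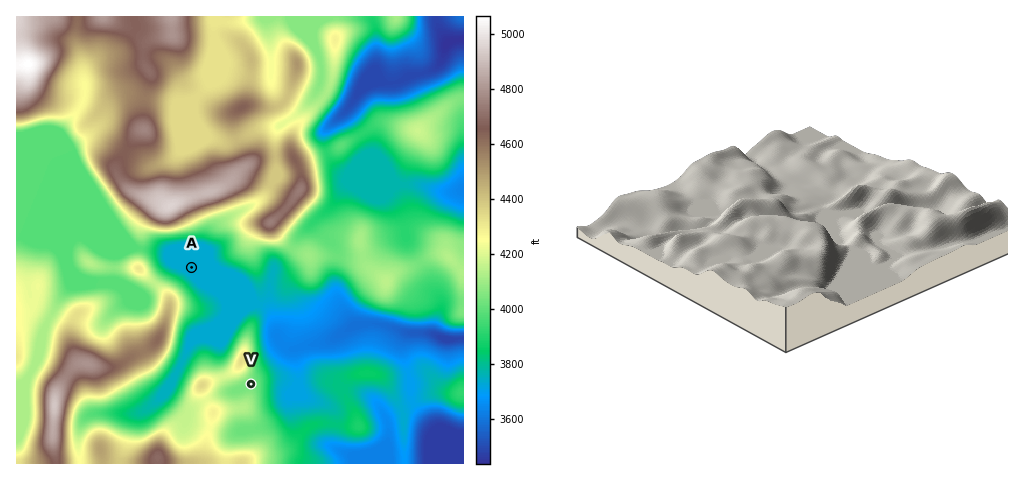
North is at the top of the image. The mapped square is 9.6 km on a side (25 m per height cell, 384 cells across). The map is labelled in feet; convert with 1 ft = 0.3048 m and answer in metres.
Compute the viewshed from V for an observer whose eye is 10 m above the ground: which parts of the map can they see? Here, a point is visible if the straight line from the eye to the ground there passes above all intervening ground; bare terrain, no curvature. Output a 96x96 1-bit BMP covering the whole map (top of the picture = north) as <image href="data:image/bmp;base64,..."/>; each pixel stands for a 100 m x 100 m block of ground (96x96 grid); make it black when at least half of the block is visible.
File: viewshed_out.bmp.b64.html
<image width="96" height="96" href="data:image/bmp;base64,Qk2+BAAAAAAAAD4AAAAoAAAAYAAAAGAAAAABAAEAAAAAAIAEAAATCwAAEwsAAAIAAAAAAAAA////AAAAAAAAAAAA/j+AAcAAAAAAAAABx/PwAcAAAAAAAAADA+B4gAAAAAAAgAACAeAf8AAAAAAAgAAAAMAGeAAAAAAAgAAAAAAH/AAAAAAAgAAAAAAD/AeAAAAAAAAAAAAD/x/AAAAAAAAAAAAD///AAAAAAAAAAAAD///AAAAAAAAAABgAP//AMAMAAAAAABwAP/+AMA8AAAAAAD+AH/+AZj8AAAAAAD/gH/8Ax/8AAAAAAH/wH/8Bg/8AAAAAAP/wH/8Dg/8AAAAAAP/wH/8PAf8AAAAAAP/wP//+AP8AAAAAAGfwP//8AP8AAAAAAAHgP//4AEcAAAAAAADgH//wAAMAAACAAADgH//wAAEAAAAAAABAH//wAAAAAAAAAAAAD//wAAAAAAAAAAAAD//wAAAAAAAAAAAAH//+BgAAAAAAAAAAH////gAAAAAAAAAAP///jgcAAAAAAAAAP///f/8AAAAAAAAAf/////8AAAAAAAAAf/////8AAAAAAAAA//////8AAAAAAAAA//////8AAAAAAAAB/////78AAAAAAAAB/////x8AAAAAAAAB////BA8AAAAAAAAB////AA8AAAAAAAAB////AB8AAAAAAAAB////AD8AAAAAAAAB///+AD8AAAAAAAAB///8AB8AAAAAAAAB///4AB8AAAAAAAAB///gAB4AAAAAAAAB///gABwAAAAAAAAD/h/AAAgAAAAAAAAD+APgAAAAAAAAAAAH4APAAAAAAAAAAAAP4APAAAAAAAAAAAAP4APAAAAAAAAAAAAf4AOAAAAAAAAAAAAf8AGAAAAAAAAAAAAf+AAAAAAAAAAAAAAA/AAAAAAAAAAAAAAAfAAAAAAAAAAAAAAAPgAAAAAAAAAAAAAAHwAAAAAAAAAAAAAAH4AAAAAAAAAAAAAAD4AAAAAAAAAAAAAABgAAAAAAAAAAAAAAAAAAAAAAAAAAAAAgAAAAAAAAAAAAAAAgAAAAAAAAAAAAAAAwAAAAAAAAAAAAAAAwAAAAAAAAAAAAAAAAAAAAAAAAAAAAAAAAAAAAAAAAAAAAAAAAAAAAAAAAAAAAAAAAAAAAAAAAAAAAAAAAAAAAHgAAAAAAAAAAAAAAPwAAAAAAAAAAAAAAfgAAAAAAAAAAAAAAfAAAAAAAAAAAAAAAcAAAAAAAAAAAAAAAAAAAAAAAAAAAAAAAAAAAAAAAAAAAAAAAAAAAAAAAAAAAAAAAAAAAAAAAAAAAAAAAAAAAAAAAAAAAAAAAAAAAAAAAAAAAAAAAAAAAAAAAAAAAAAAAAAAAAAAAAAAAAAAAAAAAAAAAAAAAAAAAAAAAAAAAAAAAAAAAAAAAAAAAAAAAAAAAAAAAAAAAAAAAAAAAAAAAAAAAAAAAAAAAAAAAAAAAAAAAAAAAAAAAAAAAAAAAAAAAAAAAAAAAAAAAAAAAAAAAAAAAAAAAAAAAAAAAAAAAAAAAAAAAAAAAAAAAAAAAAAAAAAAAAAAAAAAAAAAAAAAAAAAAAAAAAAAAAAAAAAAAAAAAAAAAAAA="/>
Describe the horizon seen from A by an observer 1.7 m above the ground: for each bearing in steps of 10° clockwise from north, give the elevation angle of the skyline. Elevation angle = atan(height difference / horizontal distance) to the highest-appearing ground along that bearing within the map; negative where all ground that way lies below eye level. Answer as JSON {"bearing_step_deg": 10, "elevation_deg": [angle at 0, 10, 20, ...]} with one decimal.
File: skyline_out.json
{"bearing_step_deg": 10, "elevation_deg": [13.9, 12.8, 11.5, 9.1, 5.8, 6.8, 9.2, 5.9, 3.8, 2.3, 1.2, 0.2, 0.4, 1.1, 2.7, 4.6, 3.5, 3.7, 5.0, 7.8, 11.1, 13.4, 13.3, 11.7, 9.8, 8.4, 8.5, 8.9, 6.2, 3.8, 4.7, 6.3, 11.2, 15.1, 15.9, 15.1]}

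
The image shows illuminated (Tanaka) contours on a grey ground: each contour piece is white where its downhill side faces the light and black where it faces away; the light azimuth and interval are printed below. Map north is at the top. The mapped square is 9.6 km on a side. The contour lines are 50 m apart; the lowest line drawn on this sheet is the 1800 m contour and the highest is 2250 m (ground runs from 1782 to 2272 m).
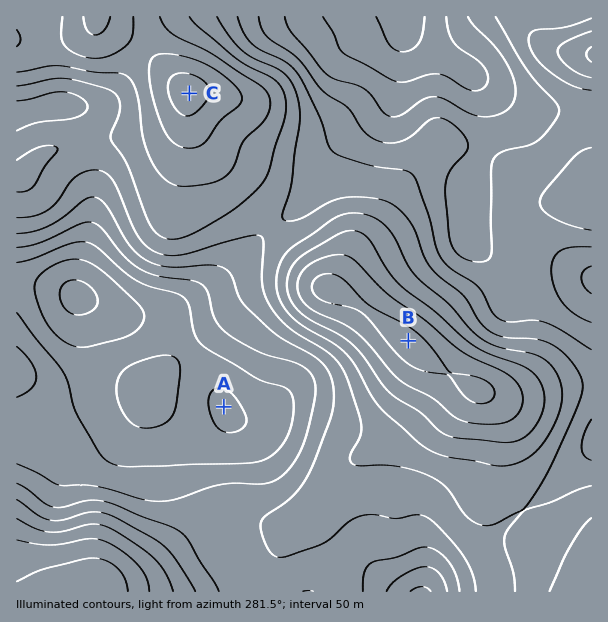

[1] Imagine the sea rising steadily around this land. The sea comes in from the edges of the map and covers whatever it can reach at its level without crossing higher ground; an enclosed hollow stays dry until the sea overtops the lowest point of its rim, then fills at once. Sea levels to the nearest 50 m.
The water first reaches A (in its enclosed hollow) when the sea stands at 1900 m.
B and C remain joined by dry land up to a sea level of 2050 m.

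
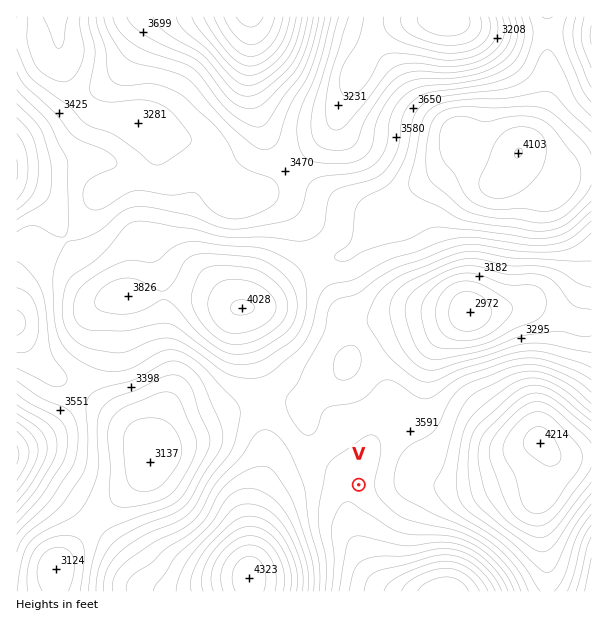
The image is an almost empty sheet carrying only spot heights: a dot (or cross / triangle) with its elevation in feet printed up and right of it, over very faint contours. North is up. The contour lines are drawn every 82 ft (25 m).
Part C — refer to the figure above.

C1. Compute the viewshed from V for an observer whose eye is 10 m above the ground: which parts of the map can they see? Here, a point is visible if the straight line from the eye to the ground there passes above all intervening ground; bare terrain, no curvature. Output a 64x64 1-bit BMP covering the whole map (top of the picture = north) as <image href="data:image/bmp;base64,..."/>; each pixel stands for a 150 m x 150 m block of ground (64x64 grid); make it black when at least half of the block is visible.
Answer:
<image width="64" height="64" href="data:image/bmp;base64,Qk0+AgAAAAAAAD4AAAAoAAAAQAAAAEAAAAABAAEAAAAAAAACAAATCwAAEwsAAAIAAAAAAAAA////AAAAAAAAAAAH/AAAAAAAAA/8AAAAAAAAH/wAAAAAAAAf/AAAAAAAAD/8AAAAAAAAP/wAAIAAAAA/+AADAAAAAD/4AAcAAAAAH/5AHwAAAAAf/8A/gAAAAB//4H+AAAAAD//gf4AAAAAP/+A/gAAAAAf/4D4AAAAAB//gPgAAAAAHP+A+AAAAAAYf4D4AAAAABA/gPwAAAAAAB+A/AAAAAAABwAMAAAAAAACAAQAAAAAAAAAAAAAAAAAAAAAAAAAAAAAAAAAAAADwAAAAAAAAA/gAAAAAAAAH/AAAAAAAAA/+AAAAAAAAA/8AAAAAAAYB/wAAAAAAP4B/AAAAAAA/AA+AAAAAAA4AAYAAAAAAAAAAAAAAAAAAAAAAAAAAAAAAAAAAAAAAAAAAHgAAAAAAAAAHgAAAAAAAAAPwAAAAAAAAAfgAAAAAAAAA/AAAAAAAAAAP//gAAAAAAA///AAAAAAAD//4AAAAAAAf/5AAAAAAAA/wAAAAAAAAB4AAAAAAAAAHAAAAAAAAAAcAAAAAAAAAA4AAAAAAAAAAgAAAAAAAAAAAAAAAAAAAAAAAAAAAAAAAAAAAAAAAAAAAAAAAAAAAAAAAAAAAIAAAAAAAAABwAAAAAAAAAPwAAAAAAAAA/AAAAAAAAAH+AAAAAAAAAf4AAAAAAAAD/gAAAAAAAAP/AAAAAA=="/>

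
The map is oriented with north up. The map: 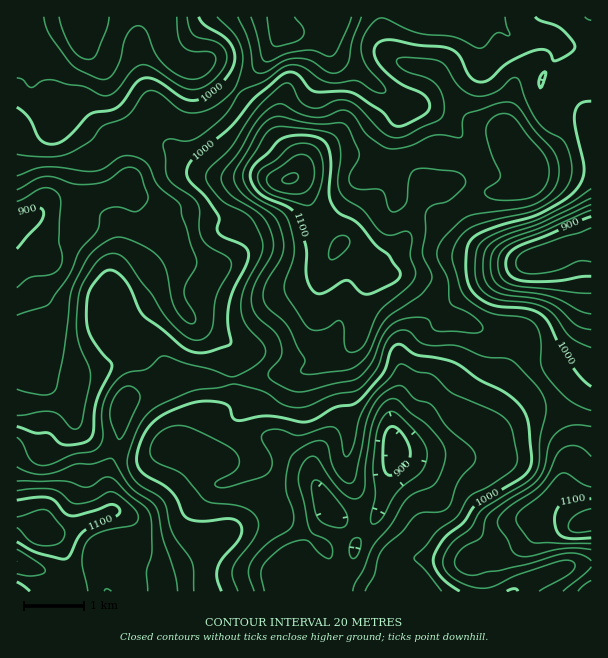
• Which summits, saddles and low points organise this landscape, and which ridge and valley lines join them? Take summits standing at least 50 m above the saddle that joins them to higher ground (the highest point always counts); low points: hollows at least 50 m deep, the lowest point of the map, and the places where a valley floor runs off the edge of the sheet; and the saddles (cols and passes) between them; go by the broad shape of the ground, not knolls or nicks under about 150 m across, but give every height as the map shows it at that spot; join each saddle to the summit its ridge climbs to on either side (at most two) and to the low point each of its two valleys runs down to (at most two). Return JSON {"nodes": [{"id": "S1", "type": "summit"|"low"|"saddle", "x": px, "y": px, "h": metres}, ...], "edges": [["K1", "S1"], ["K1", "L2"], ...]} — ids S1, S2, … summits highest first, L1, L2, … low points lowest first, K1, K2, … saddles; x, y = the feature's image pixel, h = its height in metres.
{"nodes": [
{"id": "S1", "type": "summit", "x": 290, "y": 179, "h": 1162},
{"id": "S2", "type": "summit", "x": 44, "y": 531, "h": 1134},
{"id": "S3", "type": "summit", "x": 587, "y": 521, "h": 1132},
{"id": "S4", "type": "summit", "x": 75, "y": 18, "h": 1079},
{"id": "L1", "type": "low", "x": 540, "y": 260, "h": 865},
{"id": "L2", "type": "low", "x": 395, "y": 449, "h": 888},
{"id": "L3", "type": "low", "x": 18, "y": 224, "h": 892},
{"id": "L4", "type": "low", "x": 282, "y": 33, "h": 914},
{"id": "K1", "type": "saddle", "x": 539, "y": 378, "h": 1022},
{"id": "K2", "type": "saddle", "x": 233, "y": 381, "h": 1021},
{"id": "K3", "type": "saddle", "x": 237, "y": 92, "h": 979},
{"id": "K4", "type": "saddle", "x": 389, "y": 582, "h": 969}],
"edges": [["K1", "S1"], ["K1", "S3"], ["K1", "L1"], ["K1", "L2"], ["K2", "S1"], ["K2", "S2"], ["K2", "L2"], ["K2", "L3"], ["K3", "S1"], ["K3", "S4"], ["K3", "L3"], ["K3", "L4"], ["K4", "S1"], ["K4", "S3"], ["K4", "L2"]]}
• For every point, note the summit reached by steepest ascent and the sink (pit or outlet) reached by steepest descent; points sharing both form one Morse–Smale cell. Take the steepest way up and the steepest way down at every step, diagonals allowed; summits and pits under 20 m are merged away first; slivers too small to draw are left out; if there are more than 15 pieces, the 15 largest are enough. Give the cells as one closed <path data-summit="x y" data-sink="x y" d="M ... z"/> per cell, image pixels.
<path data-summit="290 179" data-sink="17 224" d="M591 16l-208 0-1 16 6 19 8 9 20 6-2 2-5 16-7 15-12 13-30 26-9 4-24 6-12 6-19 21 0-11-2-6-16-18-10-20-32-28-17 20-24 14-10 0-30-14-11 10-22 16 0 12 6 30-6 10-21 6-39 2-12 4-17 15-17 7 0 153 16-1 12 4 7-10 14 3 15 0 24-6 22-12 6-5 4-15 9-15 11-12 17-7 6 0 3 8 12 13 38 23 0 33 2 2 48-7 14 0 39-12 13-10 12-18 8-63 19-12 16-16 21-54 4-2 18 0 7-4 9 0 14 5 6-14-1-9-11-17-29-31-16-8-15-3 10-3 23-20 30-15 8-10 0-10-5-11-6-6 25-6 15 12 36 0 12 5 0 13-17 26 0 16 5 10 14 0 0-14 4-9 8-9 4-1 16 1z"/><path data-summit="290 179" data-sink="395 449" d="M369 271l-9 62-5 9-11 13-12 7-36 11-14 0-48 7-2 22-7 7-21 12-8 11-2 20 4 5 6 1-4 19 4 11 8 8 16 2 54-4 24-7 8 0 6 5 8 17 0 4-46 65-4 9 1 5 135 0-4-4-15-4-35-14-6-9 2-19 18-21 6-12 16-57 6 2 68-2 14-12 24-30 32-30-10-15-4-23-7-10-10-2-20 1-27-11-12 0-27-28-19-15z"/><path data-summit="588 521" data-sink="395 449" d="M540 379l-32 31-24 30-14 12-68 2-6-2-16 57-6 12-14 16-5 9-1 15 6 9 35 14 15 4 6 4 99 0 9-8 42-18 26-3 0-42-8 2-5-1-15-22 0-20 7-25-1-23-16-34z"/><path data-summit="44 531" data-sink="395 449" d="M210 379l-37 1-29 14-13 3-9 7-2 12 0 24-12 30 0 15 2 10 0 15 12 4 8 8 2 5 0 10-16 18-1 6 3 8 14 12 3 11 143 0 2-11 12-20 10-10 26-38 0-4-8-17-6-5-8 0-24 7-54 4-16-2-8-8-4-11 4-19-6-1-4-5 2-20 8-11 21-12 9-11-1-18z"/><path data-summit="75 17" data-sink="17 224" d="M161 16l-84 0-2 9-28 12-31 25 1 161 16-6 17-15 12-4 39-2 21-6 6-10-6-30 0-12 22-16 11-10 25 12 15 2 24-14 15-16 1-4-25-22-7-4-17 0-9-5-7-7-4-9z"/><path data-summit="44 531" data-sink="17 224" d="M179 301l-6 0-17 7-17 21-7 21-10 8-18 9-24 6-15 0-14-3-7 10-12-4-16 2 1 145 6 0 21 9 18 0 48-22-2-40 12-30 1-32 7-10 16-4 24-12 12-3 54 1-2-35-38-23-12-13z"/><path data-summit="290 179" data-sink="539 260" d="M462 182l-37 5-22 55-16 16-19 12 10 4 26 3 19 15 27 28 12 0 27 11 20-1 10 2 7 10 4 23 10 14 8-6 27-13 11-15 6-40 0-56-25 1-37 12-14-2-19-8-16-16-6-14-3-12 0-12 3-10z"/><path data-summit="290 179" data-sink="282 33" d="M381 16l-102 0-1 8 4 11-17 25-27 29-2 4 32 27 10 20 16 18 2 6 1 10 18-20 12-6 24-6 9-4 30-26 12-13 7-15 5-16 2-2-20-6-8-9-4-10z"/><path data-summit="533 170" data-sink="17 224" d="M495 24l-25 6 6 6 5 11 0 10-8 10-30 15-23 20-10 3 15 3 16 8 29 31 12 21-6 20 15 5 10 0 21-6 8-7 4-6-2-13 26-26 2-10 0-18-9 1-7-4-3-8 0-16 15-23 3-13-4-6-9-2-36 0z"/><path data-summit="533 170" data-sink="539 260" d="M564 106l-4 1 0 18-2 10-26 26 2 13-7 10-12 6-14 3-10 0-12-5-3 0-2 4-2 18 9 26 11 12 24 12 14 2 37-12 25-2 0-125-13-13z"/><path data-summit="75 17" data-sink="282 33" d="M278 16l-116 0 0 4 4 25 4 9 7 7 9 5 20 1 30 25 29-32 17-25z"/><path data-summit="588 521" data-sink="539 260" d="M591 306l-3 33-6 14-12 9-29 16 13 20 16 34 1 23-7 25 0 20 12 18 6 5 10-4z"/><path data-summit="44 531" data-sink="539 260" d="M116 511l-26 7-28 14-14 1 7 4 7 12 10 27 2 16 60-1-2-10-14-12-3-8 1-6 16-18-2-15z"/><path data-summit="75 17" data-sink="539 260" d="M80 32l-26 14-8 17-14 17 0 12 6 12 18 16 4 0 10-13 2-26 12-22 1-8z"/><path data-summit="44 531" data-sink="17 561" d="M23 523l-7 1 0 37 31 11 8 9 4 11 13 0 0-16-12-33-10-9z"/>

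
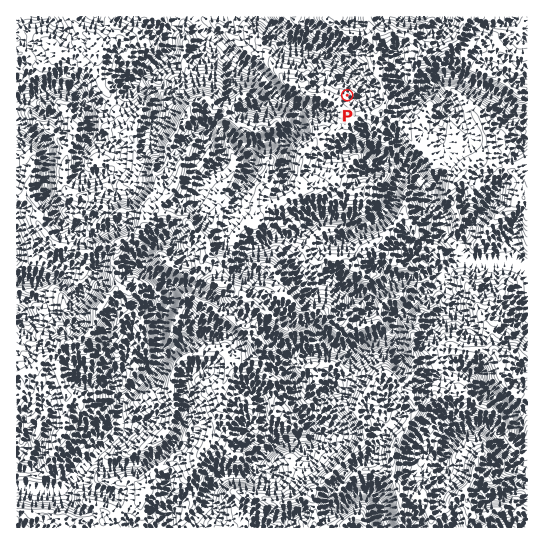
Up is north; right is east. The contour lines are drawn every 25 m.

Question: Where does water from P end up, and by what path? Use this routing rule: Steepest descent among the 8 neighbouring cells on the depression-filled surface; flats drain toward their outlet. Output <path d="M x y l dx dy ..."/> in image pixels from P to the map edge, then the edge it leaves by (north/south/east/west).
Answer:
<path d="M347 95l11-10 0-6-11-10-1 0-5-6-8-5-10-4-2-3-3 0-7-4-2 0-8-4-6 0-10-5-4-3-18-17-2-1"/>
exit: north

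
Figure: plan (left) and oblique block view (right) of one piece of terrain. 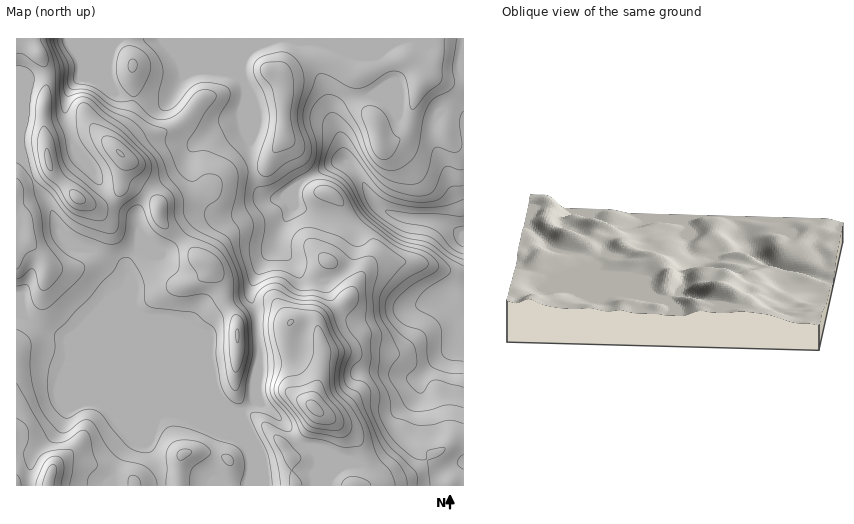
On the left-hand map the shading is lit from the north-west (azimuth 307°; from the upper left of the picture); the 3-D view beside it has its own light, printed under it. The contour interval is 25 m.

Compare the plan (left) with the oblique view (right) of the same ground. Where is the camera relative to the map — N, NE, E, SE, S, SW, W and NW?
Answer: S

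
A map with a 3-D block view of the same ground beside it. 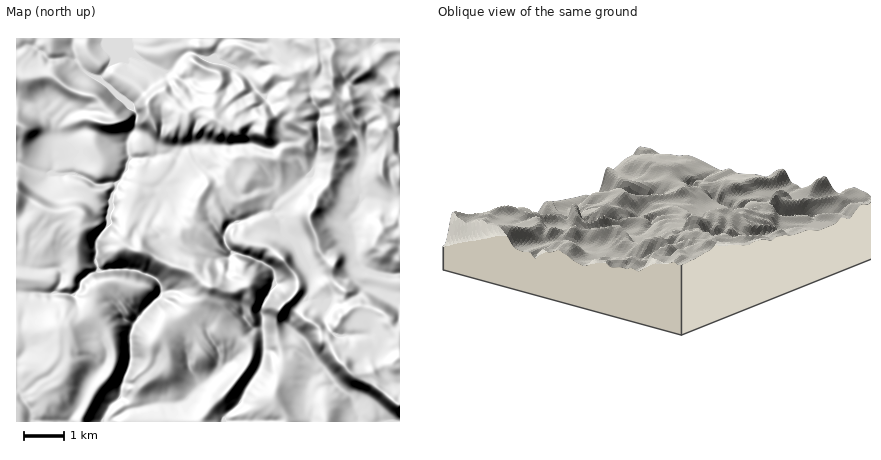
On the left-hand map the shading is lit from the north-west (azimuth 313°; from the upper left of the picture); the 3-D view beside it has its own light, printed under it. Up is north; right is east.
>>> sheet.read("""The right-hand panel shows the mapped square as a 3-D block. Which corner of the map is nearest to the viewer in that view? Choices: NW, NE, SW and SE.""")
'NE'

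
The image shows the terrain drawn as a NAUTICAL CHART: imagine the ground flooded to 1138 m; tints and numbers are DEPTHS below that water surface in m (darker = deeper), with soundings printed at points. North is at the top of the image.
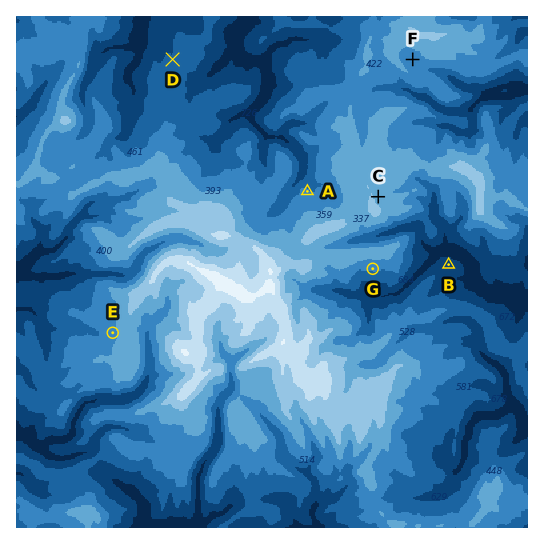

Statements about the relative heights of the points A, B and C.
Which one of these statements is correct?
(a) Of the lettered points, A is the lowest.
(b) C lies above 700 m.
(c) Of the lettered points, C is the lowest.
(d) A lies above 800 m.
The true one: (b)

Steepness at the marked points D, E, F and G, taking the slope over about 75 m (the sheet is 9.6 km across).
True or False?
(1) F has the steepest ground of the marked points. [False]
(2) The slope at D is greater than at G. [False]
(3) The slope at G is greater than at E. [True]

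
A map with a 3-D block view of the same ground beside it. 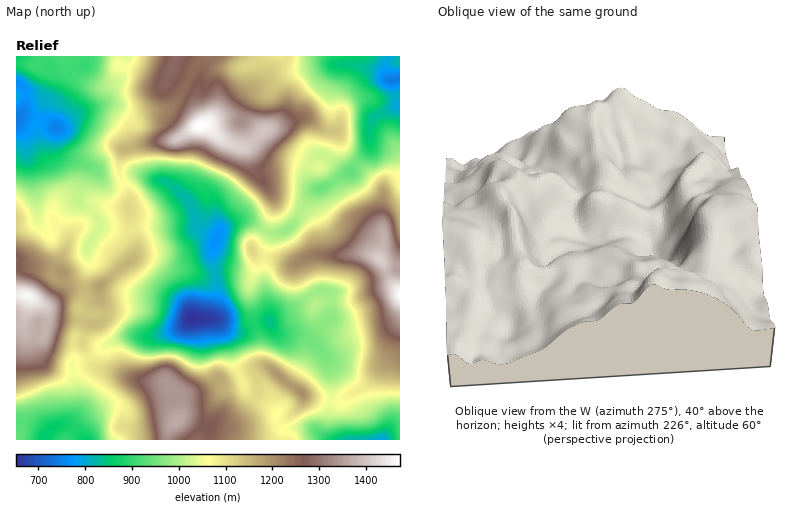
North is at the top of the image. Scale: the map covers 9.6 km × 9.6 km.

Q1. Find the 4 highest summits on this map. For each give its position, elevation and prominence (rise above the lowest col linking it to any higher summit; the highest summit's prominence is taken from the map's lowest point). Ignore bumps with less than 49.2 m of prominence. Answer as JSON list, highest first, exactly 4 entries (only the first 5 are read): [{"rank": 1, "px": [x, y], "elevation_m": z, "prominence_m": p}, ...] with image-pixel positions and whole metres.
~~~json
[{"rank": 1, "px": [198, 126], "elevation_m": 1473, "prominence_m": 821}, {"rank": 2, "px": [28, 296], "elevation_m": 1461, "prominence_m": 394}, {"rank": 3, "px": [176, 422], "elevation_m": 1365, "prominence_m": 277}, {"rank": 4, "px": [302, 392], "elevation_m": 1205, "prominence_m": 96}]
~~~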